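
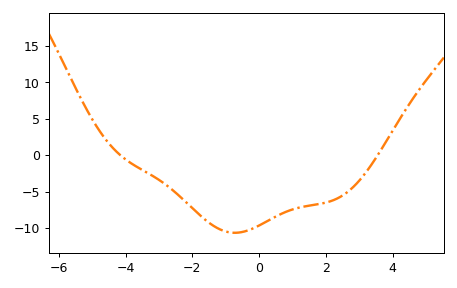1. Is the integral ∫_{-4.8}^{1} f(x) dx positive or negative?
negative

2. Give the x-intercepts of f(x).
-4.2, 3.6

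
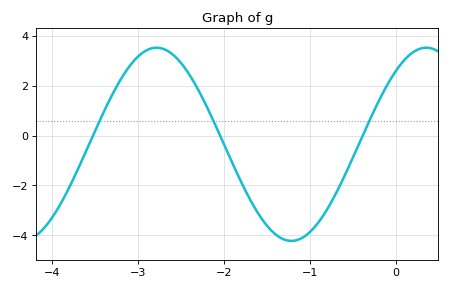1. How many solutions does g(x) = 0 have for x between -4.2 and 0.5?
3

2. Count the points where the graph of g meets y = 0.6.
3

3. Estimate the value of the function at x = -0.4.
-0.118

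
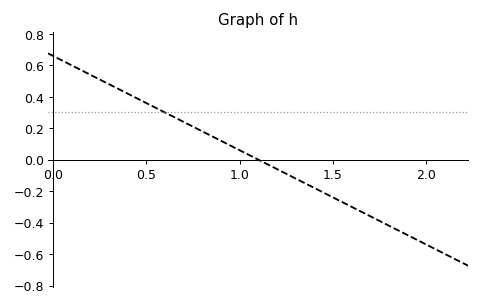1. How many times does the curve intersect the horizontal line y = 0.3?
1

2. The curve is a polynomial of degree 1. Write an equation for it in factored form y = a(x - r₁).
y = -0.6(x - 1.1)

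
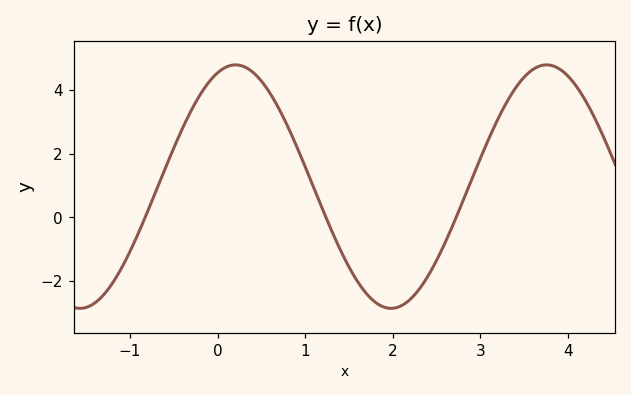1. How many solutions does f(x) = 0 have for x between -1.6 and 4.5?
3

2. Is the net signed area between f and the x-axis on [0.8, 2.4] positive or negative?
negative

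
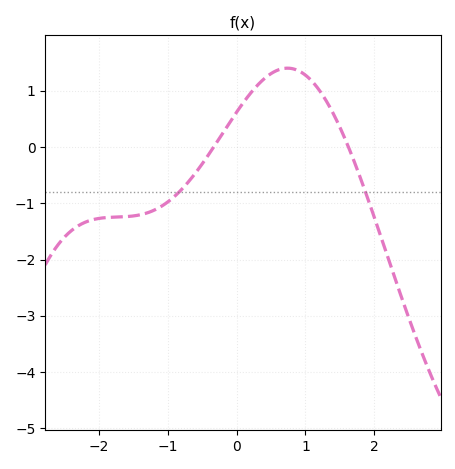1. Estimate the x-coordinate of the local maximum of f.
0.738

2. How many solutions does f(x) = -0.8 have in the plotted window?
2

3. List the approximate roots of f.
-0.334, 1.62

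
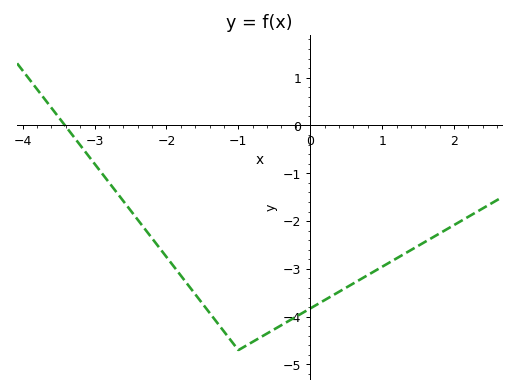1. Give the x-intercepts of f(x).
-3.41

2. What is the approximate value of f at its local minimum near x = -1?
-4.7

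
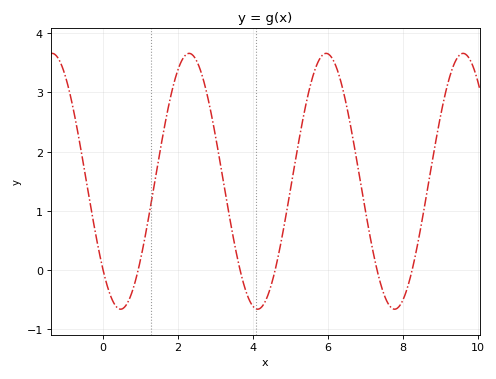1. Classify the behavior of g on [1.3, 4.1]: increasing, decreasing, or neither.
neither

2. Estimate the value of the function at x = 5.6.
3.25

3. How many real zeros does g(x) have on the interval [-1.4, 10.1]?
6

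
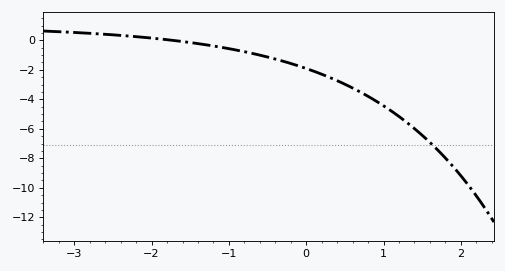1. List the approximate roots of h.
-1.7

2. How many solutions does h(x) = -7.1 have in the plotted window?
1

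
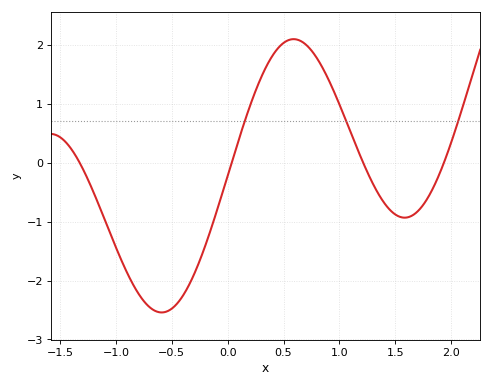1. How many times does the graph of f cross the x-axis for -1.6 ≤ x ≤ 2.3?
4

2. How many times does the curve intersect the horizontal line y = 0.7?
3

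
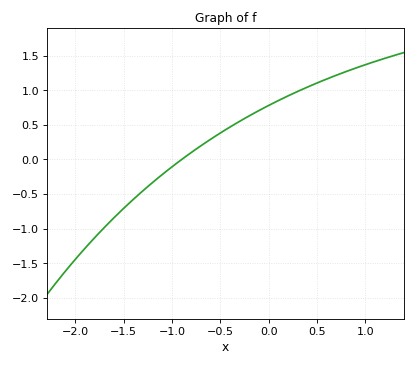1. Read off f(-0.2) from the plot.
0.65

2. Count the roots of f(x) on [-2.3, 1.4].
1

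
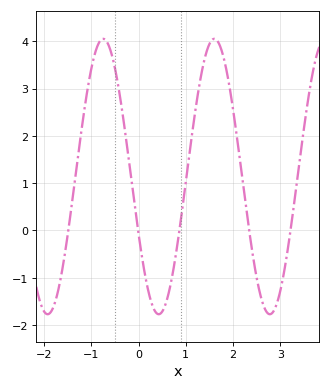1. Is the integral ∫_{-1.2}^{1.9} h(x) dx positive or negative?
positive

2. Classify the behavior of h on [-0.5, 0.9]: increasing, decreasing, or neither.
neither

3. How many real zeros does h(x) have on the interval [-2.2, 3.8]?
5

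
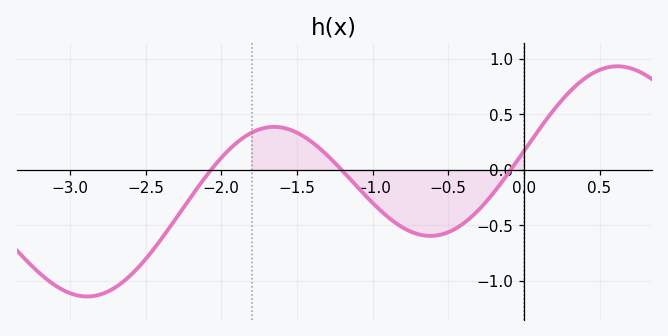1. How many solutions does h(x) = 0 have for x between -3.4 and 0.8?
3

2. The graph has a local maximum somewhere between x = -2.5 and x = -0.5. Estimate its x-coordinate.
-1.7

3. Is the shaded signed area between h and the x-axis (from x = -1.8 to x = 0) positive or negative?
negative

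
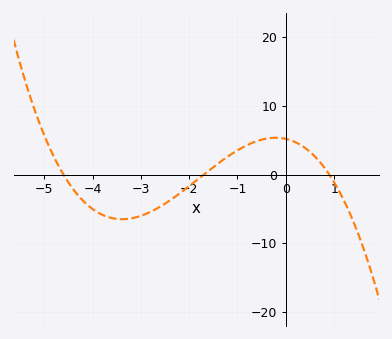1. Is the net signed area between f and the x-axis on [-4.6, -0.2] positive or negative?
negative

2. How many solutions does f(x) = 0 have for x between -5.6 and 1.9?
3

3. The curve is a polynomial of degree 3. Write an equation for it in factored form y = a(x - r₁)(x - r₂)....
y = -0.74(x + 4.6)(x + 1.7)(x - 0.9)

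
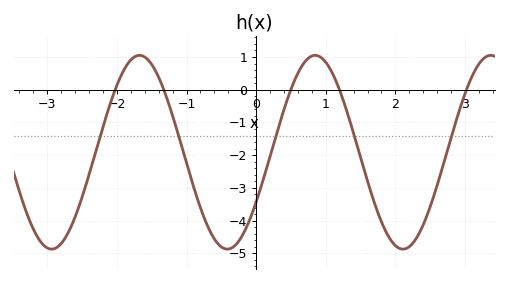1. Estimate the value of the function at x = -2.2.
-1.1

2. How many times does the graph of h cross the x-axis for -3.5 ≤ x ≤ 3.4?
5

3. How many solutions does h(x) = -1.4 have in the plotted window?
5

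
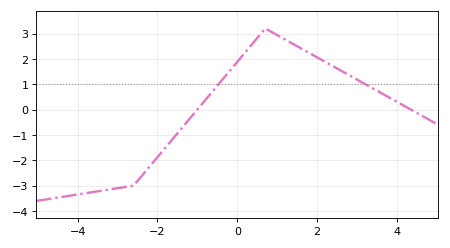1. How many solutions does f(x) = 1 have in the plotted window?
2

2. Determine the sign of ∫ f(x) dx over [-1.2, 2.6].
positive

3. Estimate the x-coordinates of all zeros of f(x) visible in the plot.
-1, 4.35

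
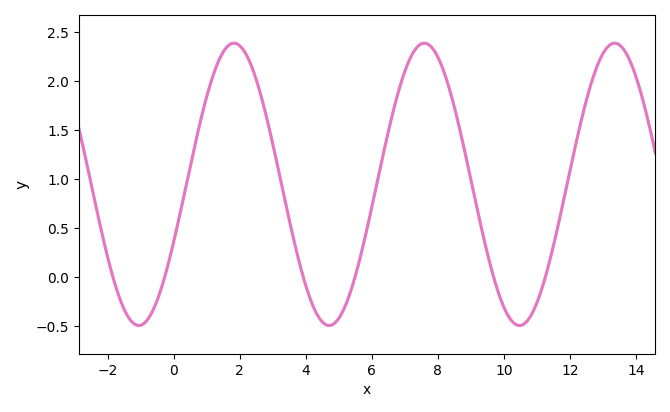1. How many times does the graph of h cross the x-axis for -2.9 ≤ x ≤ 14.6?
6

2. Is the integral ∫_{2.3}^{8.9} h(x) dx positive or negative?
positive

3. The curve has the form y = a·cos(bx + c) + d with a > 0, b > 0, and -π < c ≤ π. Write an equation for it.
y = 1.44cos(1.1x - 2) + 0.95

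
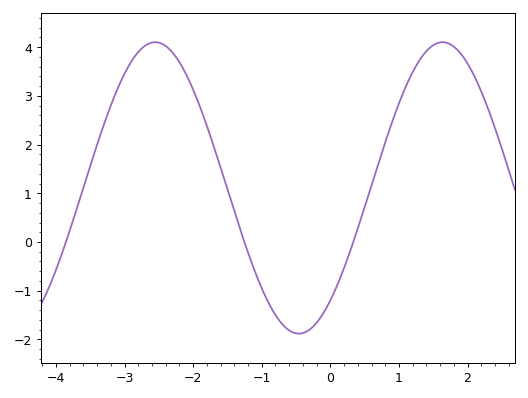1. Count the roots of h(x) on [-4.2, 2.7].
3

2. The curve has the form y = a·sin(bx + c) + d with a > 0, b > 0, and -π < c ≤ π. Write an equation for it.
y = 2.99sin(1.5x - 0.88) + 1.11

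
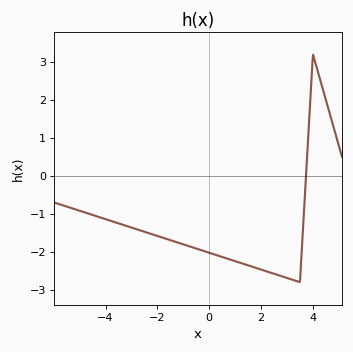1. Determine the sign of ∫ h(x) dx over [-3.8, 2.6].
negative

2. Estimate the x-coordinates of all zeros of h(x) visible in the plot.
3.73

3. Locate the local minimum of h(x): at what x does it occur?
3.5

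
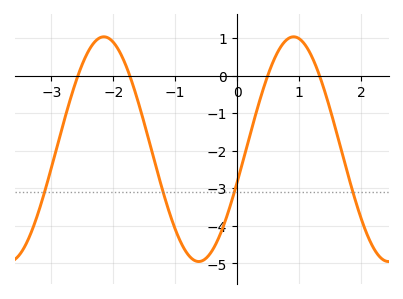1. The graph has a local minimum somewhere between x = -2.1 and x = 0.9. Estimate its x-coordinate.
-0.6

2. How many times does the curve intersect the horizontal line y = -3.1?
4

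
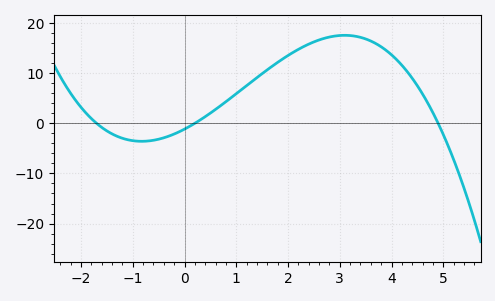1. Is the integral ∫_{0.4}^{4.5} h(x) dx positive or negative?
positive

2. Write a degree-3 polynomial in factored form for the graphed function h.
y = -0.7(x + 1.7)(x - 0.2)(x - 4.9)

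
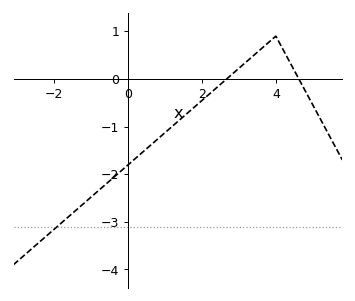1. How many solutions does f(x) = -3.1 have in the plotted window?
1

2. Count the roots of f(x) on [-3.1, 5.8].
2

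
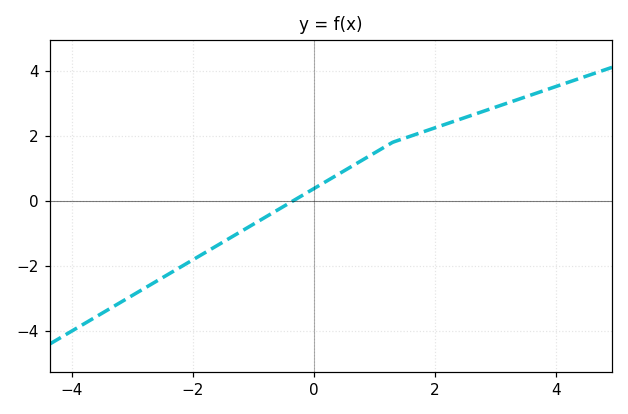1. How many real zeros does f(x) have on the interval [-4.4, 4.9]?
1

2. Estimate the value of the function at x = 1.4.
1.8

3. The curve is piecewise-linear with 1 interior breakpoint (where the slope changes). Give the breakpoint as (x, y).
(1.3, 1.8)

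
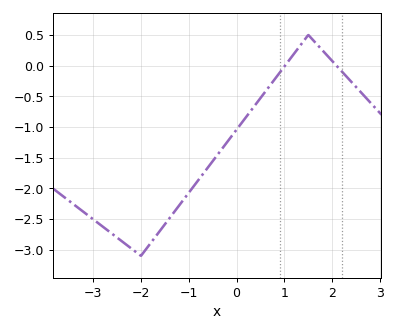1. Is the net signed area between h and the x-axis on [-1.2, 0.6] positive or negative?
negative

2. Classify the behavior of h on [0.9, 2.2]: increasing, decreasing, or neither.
neither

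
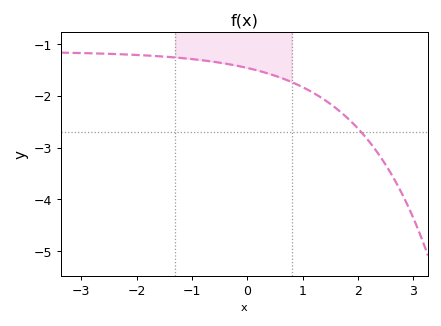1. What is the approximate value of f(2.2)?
-2.9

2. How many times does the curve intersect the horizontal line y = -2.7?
1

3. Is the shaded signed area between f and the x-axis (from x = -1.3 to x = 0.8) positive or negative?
negative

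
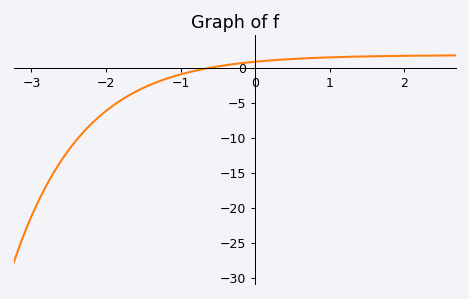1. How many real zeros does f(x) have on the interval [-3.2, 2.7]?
1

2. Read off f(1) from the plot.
1.5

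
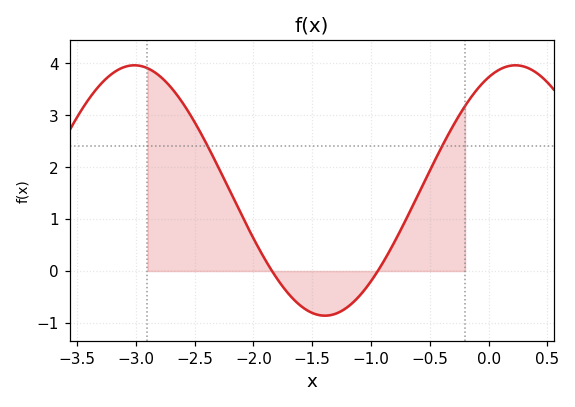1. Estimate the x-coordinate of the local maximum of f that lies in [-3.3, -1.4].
-3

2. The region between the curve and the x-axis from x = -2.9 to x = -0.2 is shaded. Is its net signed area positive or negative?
positive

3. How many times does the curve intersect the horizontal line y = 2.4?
2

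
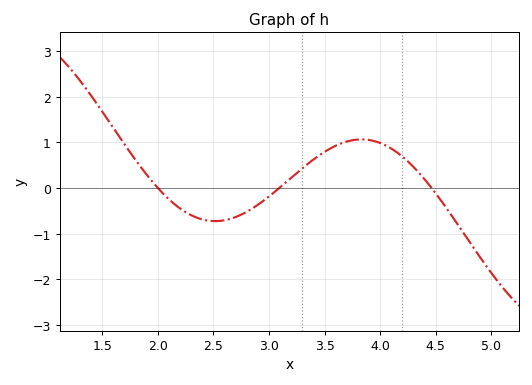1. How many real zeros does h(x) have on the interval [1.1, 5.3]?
3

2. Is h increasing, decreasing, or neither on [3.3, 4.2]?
neither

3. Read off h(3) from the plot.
-0.185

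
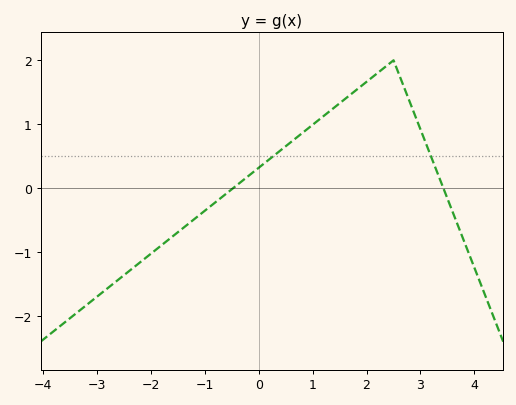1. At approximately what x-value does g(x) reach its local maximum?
2.6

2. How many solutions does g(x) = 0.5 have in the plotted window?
2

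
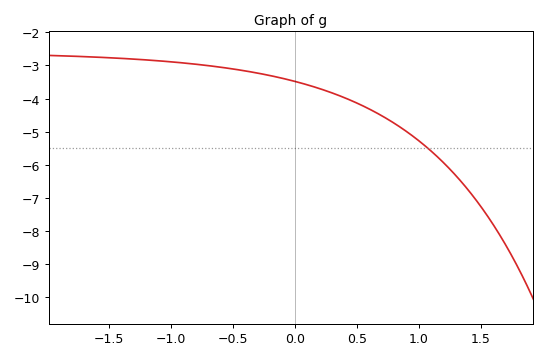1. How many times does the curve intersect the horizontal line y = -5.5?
1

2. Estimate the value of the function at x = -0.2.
-3.3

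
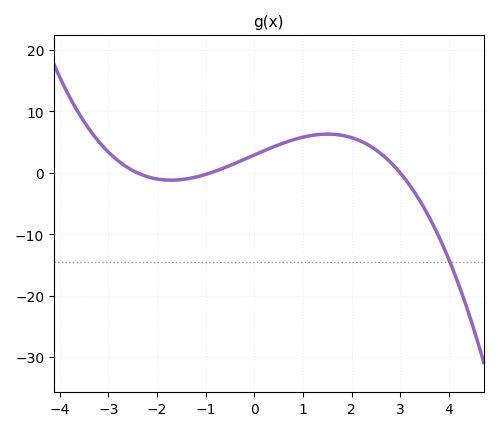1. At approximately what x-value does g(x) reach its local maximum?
1.6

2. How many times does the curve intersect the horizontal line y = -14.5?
1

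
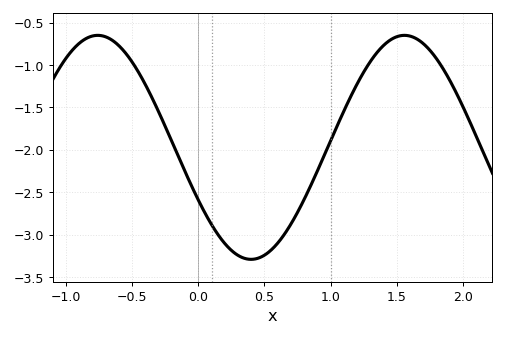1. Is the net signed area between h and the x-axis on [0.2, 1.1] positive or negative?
negative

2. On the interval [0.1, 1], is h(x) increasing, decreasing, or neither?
neither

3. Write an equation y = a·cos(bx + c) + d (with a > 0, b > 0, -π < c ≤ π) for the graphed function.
y = 1.32cos(2.7x + 2.1) - 1.97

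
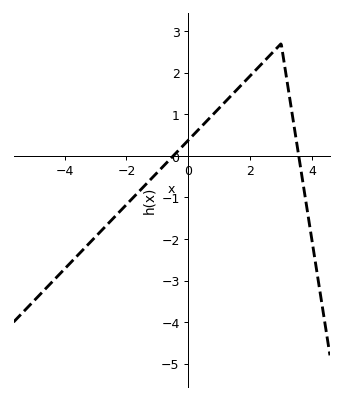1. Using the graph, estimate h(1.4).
1.46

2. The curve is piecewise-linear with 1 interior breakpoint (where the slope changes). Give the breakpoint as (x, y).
(3, 2.7)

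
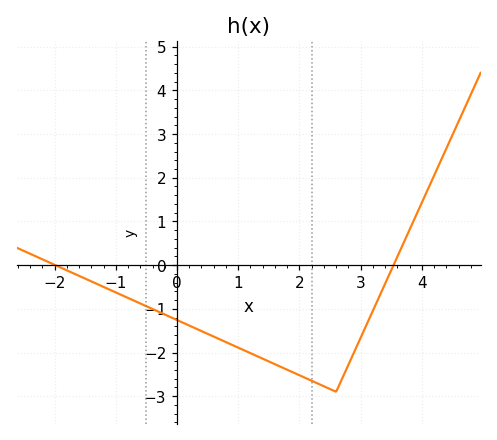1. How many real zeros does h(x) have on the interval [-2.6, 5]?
2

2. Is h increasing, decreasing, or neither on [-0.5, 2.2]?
decreasing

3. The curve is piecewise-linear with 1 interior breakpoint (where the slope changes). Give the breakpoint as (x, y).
(2.6, -2.9)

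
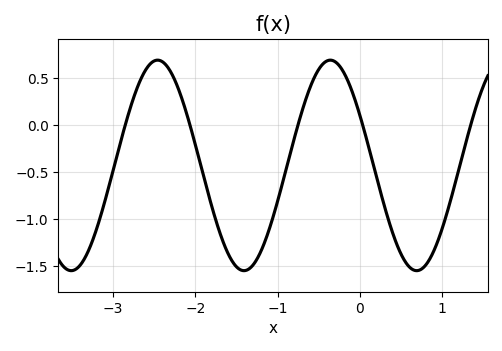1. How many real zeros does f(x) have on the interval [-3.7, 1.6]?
5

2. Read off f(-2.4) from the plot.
0.65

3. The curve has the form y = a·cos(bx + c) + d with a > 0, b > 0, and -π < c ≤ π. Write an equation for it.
y = 1.12cos(3x + 1.1) - 0.43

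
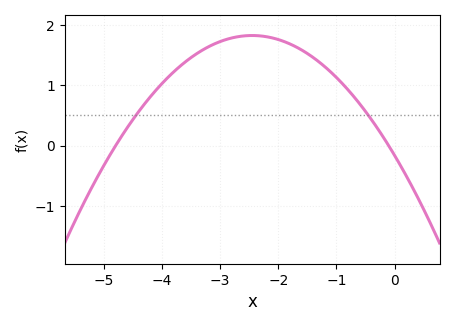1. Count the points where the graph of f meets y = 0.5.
2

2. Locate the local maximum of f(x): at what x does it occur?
-2.4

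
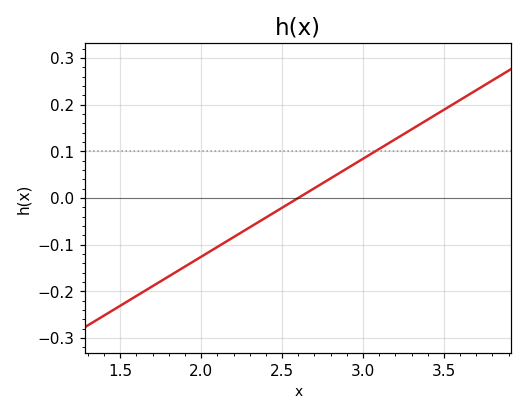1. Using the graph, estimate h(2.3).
-0.06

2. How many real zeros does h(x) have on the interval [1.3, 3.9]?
1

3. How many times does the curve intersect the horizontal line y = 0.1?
1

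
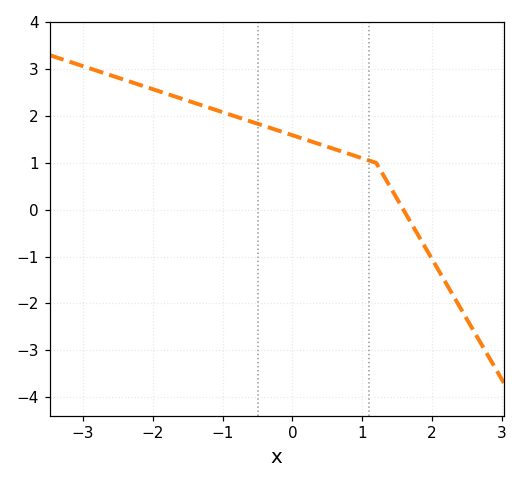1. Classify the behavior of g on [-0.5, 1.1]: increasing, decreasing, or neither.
decreasing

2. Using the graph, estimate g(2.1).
-1.3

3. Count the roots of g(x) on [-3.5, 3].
1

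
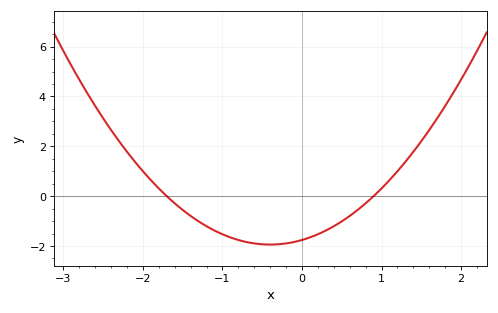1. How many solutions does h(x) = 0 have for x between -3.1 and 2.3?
2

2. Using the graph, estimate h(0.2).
-1.53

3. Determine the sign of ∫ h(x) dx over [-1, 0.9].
negative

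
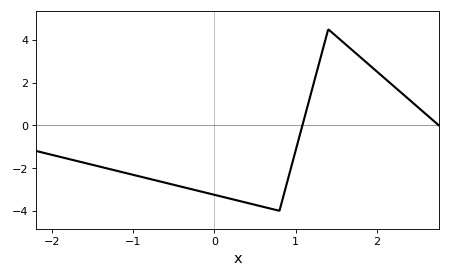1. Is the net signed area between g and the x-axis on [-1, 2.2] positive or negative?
negative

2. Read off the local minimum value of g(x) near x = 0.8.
-4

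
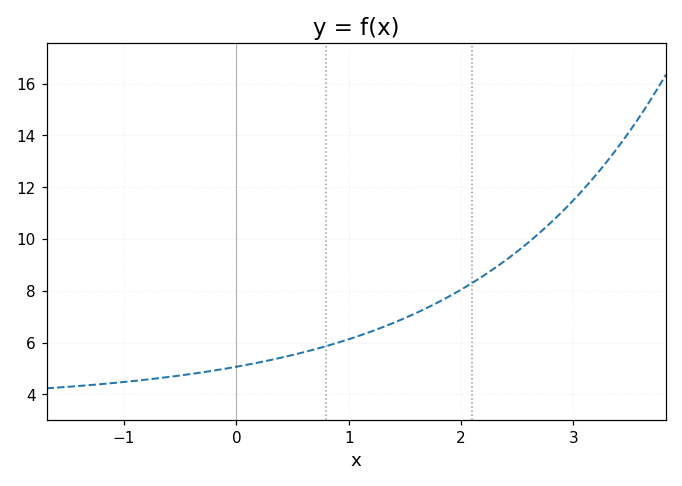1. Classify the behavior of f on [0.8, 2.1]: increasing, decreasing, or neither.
increasing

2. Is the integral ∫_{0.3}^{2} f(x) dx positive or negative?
positive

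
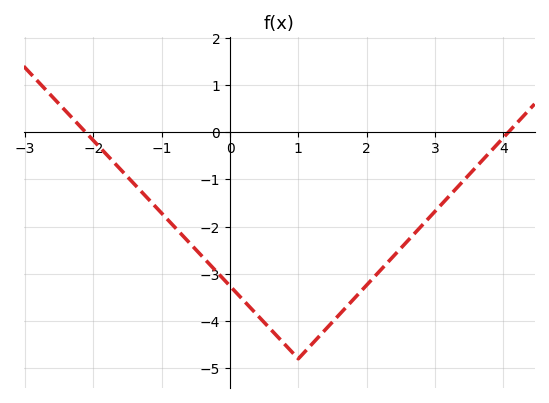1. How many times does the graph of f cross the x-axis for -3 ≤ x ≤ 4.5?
2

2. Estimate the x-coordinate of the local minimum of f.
1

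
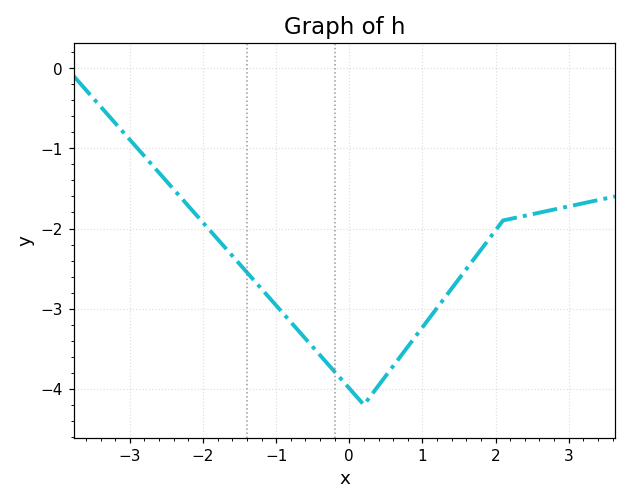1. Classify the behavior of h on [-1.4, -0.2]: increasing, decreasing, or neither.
decreasing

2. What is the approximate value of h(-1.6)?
-2.34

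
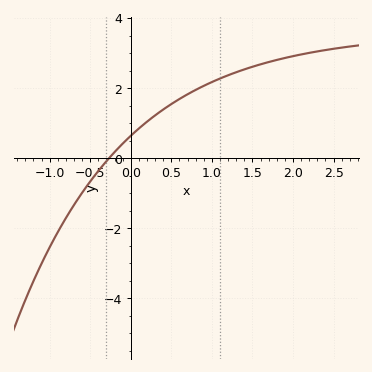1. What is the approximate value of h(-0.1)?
0.416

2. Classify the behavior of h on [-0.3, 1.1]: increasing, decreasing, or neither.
increasing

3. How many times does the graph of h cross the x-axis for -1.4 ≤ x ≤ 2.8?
1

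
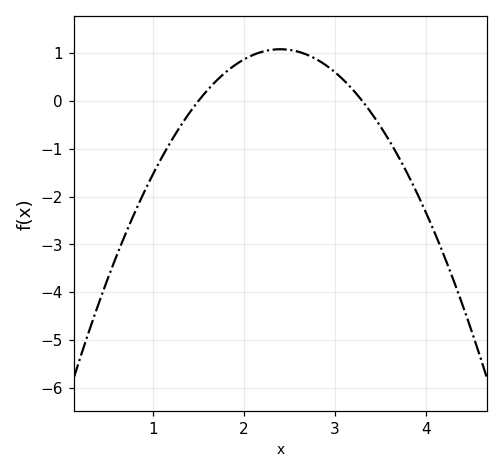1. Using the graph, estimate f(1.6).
0.2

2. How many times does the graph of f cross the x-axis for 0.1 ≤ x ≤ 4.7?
2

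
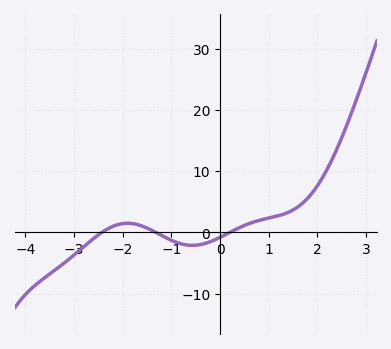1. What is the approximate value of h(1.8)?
6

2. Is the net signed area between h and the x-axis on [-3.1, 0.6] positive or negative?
negative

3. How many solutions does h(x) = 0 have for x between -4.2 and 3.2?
3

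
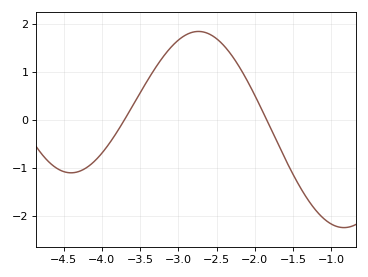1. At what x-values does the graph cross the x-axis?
-3.71, -1.84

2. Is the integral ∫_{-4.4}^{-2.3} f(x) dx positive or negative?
positive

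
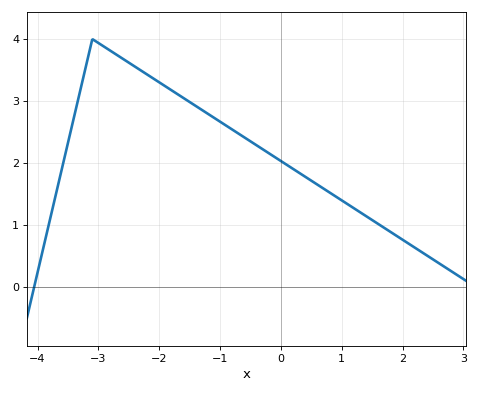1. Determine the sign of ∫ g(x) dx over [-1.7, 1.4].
positive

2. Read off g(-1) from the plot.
2.67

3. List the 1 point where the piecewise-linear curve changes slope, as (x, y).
(-3.1, 4)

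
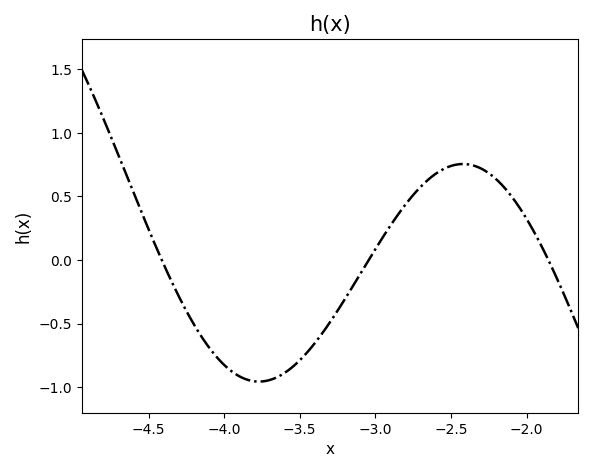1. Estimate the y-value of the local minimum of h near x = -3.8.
-0.955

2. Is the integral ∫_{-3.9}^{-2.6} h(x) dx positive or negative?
negative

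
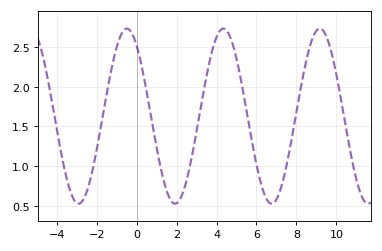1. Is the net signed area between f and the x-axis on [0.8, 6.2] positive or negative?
positive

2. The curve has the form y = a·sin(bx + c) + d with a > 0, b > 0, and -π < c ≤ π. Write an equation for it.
y = 1.1sin(1.3x + 2.21) + 1.63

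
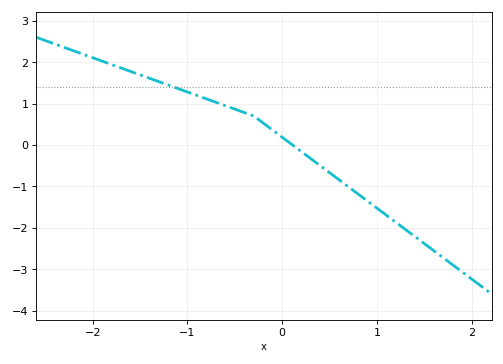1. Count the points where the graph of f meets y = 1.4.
1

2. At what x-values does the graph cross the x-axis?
0.1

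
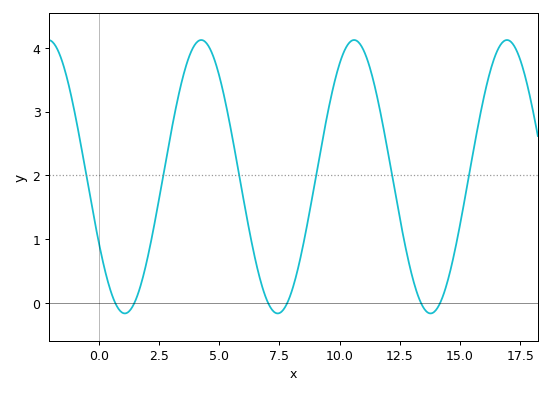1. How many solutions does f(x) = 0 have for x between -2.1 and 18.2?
6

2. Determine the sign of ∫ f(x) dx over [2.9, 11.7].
positive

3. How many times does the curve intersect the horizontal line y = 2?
6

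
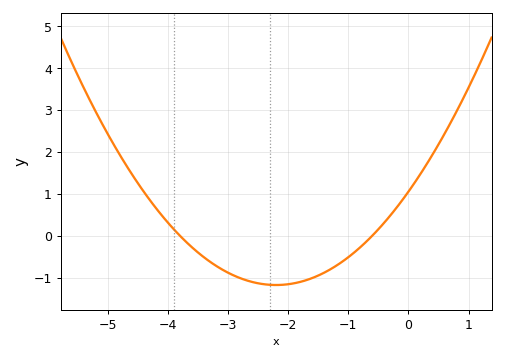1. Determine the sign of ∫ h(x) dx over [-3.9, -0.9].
negative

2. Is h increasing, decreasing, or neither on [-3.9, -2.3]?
decreasing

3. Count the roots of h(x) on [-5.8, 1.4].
2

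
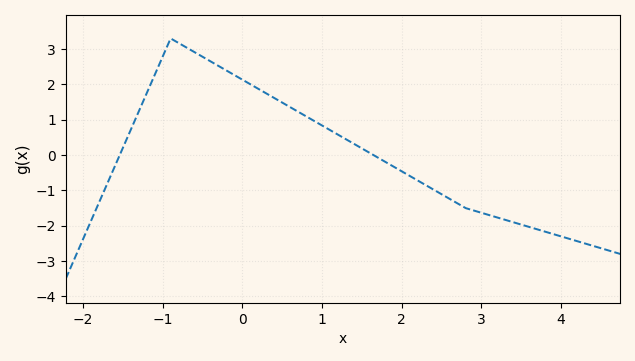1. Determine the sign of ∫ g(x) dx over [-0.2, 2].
positive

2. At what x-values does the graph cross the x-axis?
-1.5, 1.6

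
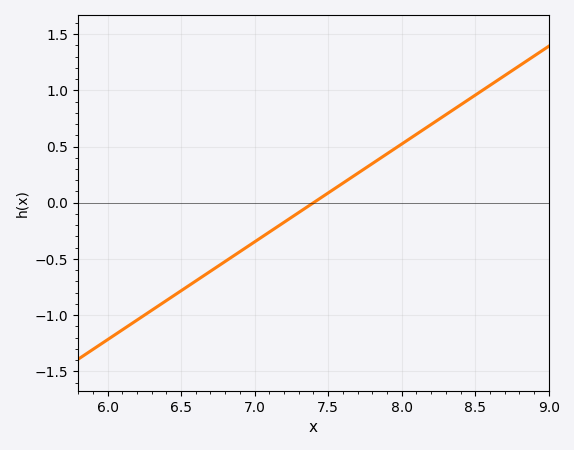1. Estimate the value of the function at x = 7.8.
0.35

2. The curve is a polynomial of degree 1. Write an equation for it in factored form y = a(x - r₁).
y = 0.87(x - 7.4)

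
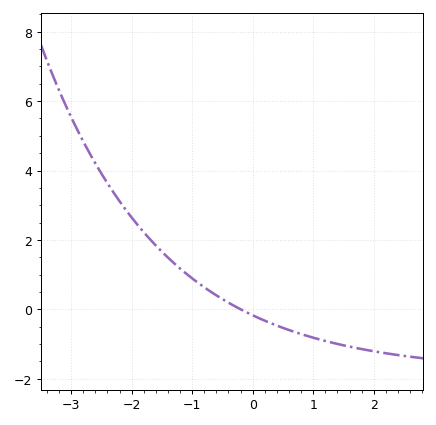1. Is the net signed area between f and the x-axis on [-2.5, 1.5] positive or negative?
positive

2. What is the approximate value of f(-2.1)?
2.8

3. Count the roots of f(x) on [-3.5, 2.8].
1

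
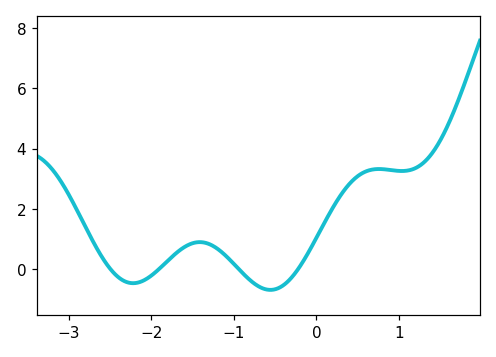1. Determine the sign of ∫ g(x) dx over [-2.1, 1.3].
positive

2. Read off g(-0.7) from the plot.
-0.569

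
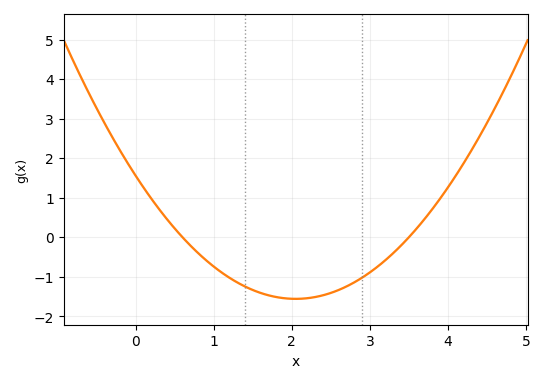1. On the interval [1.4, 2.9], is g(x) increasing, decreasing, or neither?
neither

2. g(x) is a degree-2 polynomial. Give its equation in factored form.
y = 0.74(x - 0.6)(x - 3.5)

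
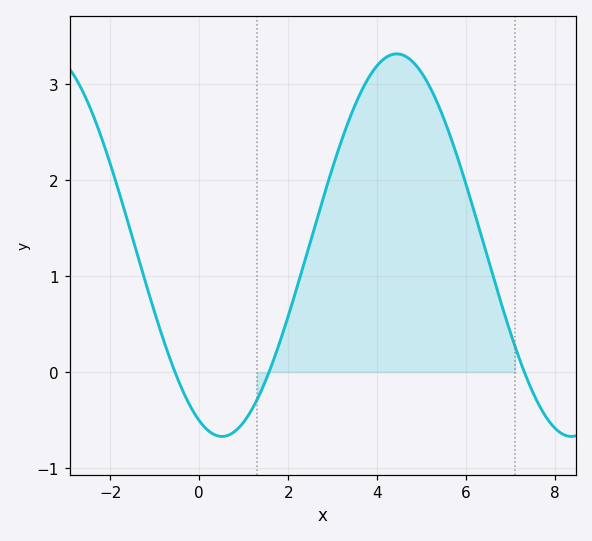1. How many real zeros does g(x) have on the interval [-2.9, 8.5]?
3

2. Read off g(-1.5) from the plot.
1.4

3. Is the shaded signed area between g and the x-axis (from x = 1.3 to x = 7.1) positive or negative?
positive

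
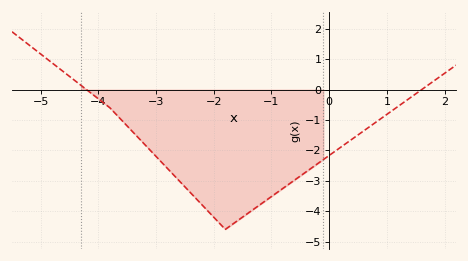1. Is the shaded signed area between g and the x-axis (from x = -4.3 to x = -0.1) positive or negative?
negative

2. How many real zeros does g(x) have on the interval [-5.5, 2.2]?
2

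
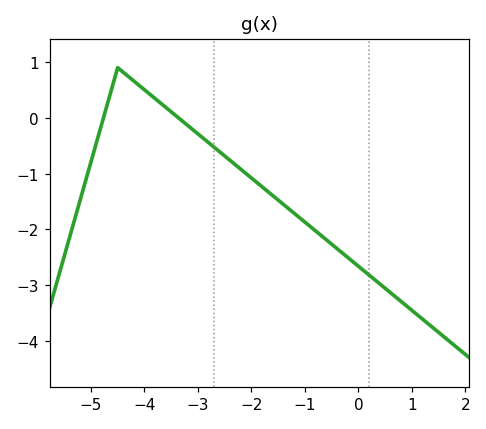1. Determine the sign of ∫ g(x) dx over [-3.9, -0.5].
negative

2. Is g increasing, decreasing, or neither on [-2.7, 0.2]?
decreasing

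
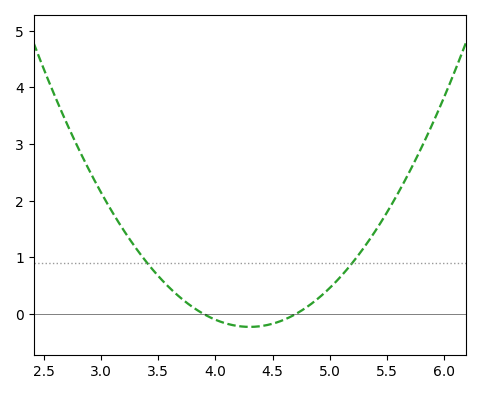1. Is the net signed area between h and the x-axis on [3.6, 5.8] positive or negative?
positive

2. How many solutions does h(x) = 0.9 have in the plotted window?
2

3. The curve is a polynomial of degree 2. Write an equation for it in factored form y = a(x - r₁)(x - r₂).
y = 1.4(x - 3.9)(x - 4.7)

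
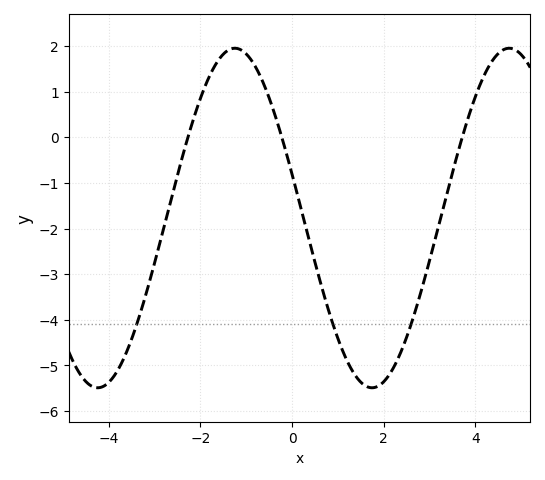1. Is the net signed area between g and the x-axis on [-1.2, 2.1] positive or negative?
negative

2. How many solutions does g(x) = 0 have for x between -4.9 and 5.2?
3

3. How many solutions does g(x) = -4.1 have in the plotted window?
3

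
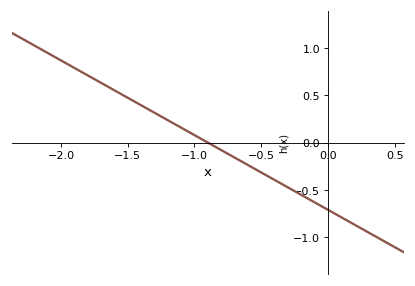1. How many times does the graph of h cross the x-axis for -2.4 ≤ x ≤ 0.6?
1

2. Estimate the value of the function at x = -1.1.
0.158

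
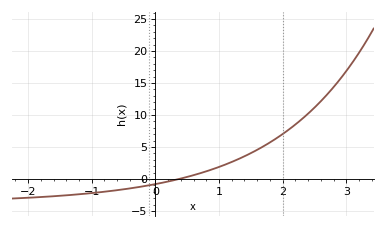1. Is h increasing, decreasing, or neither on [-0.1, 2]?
increasing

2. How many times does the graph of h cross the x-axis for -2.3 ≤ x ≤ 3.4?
1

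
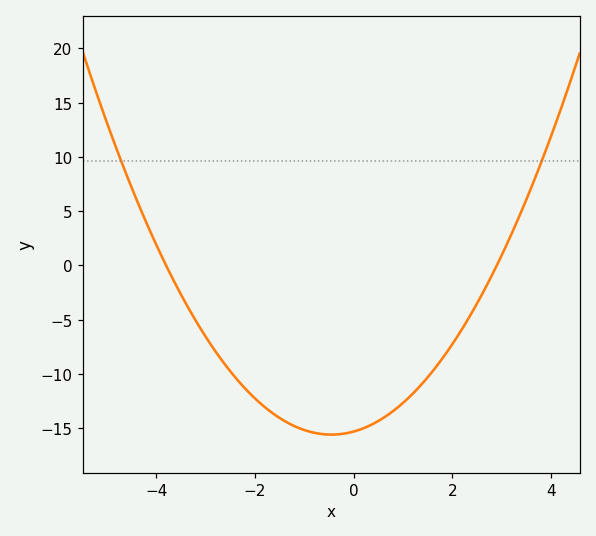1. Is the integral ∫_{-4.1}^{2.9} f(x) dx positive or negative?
negative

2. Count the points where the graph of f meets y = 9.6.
2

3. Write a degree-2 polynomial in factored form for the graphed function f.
y = 1.39(x + 3.8)(x - 2.9)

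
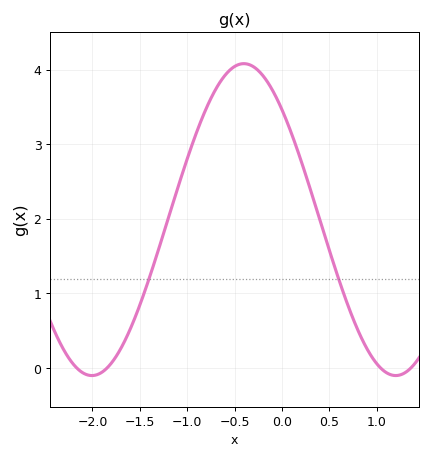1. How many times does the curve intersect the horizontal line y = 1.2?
2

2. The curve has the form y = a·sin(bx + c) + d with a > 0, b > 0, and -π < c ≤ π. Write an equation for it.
y = 2.09sin(1.96x + 2.36) + 1.99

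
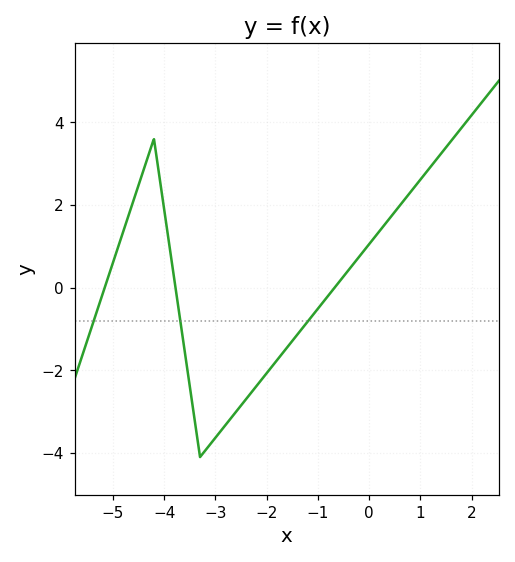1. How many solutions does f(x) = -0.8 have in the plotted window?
3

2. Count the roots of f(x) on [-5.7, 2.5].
3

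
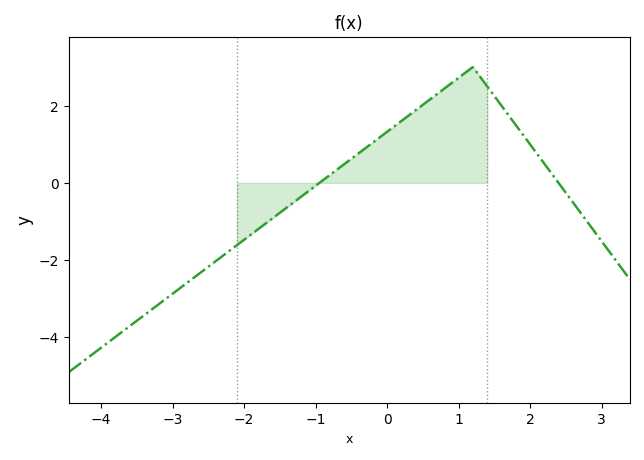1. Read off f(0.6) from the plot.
2.16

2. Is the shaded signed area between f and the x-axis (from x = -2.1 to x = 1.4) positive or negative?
positive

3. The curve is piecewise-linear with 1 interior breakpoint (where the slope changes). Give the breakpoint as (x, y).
(1.2, 3)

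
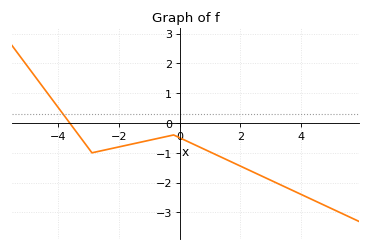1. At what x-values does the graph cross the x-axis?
-3.63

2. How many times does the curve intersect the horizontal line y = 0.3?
1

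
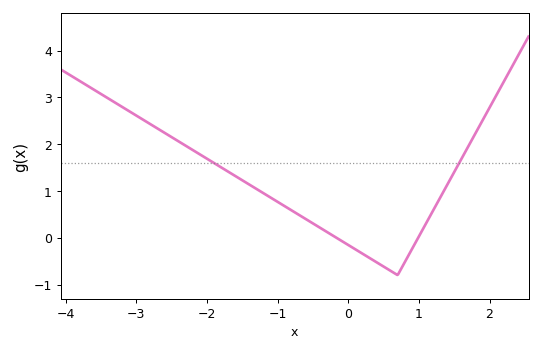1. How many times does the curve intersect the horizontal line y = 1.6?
2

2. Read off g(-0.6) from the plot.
0.4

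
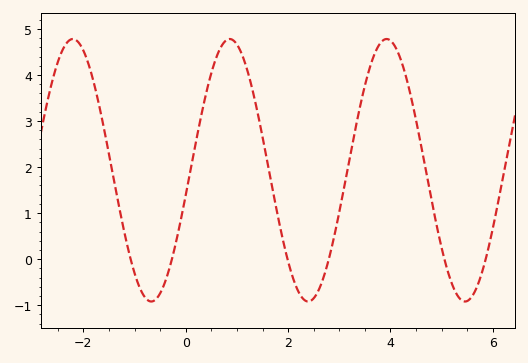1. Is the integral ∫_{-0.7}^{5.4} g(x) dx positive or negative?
positive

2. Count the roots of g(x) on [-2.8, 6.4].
6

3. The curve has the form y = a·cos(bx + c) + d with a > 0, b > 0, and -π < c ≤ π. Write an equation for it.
y = 2.85cos(2.05x - 1.76) + 1.93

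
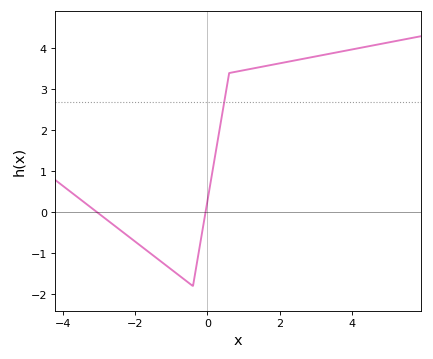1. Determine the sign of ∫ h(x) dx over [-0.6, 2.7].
positive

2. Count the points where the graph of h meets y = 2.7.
1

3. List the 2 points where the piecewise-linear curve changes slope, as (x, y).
(-0.4, -1.8); (0.6, 3.4)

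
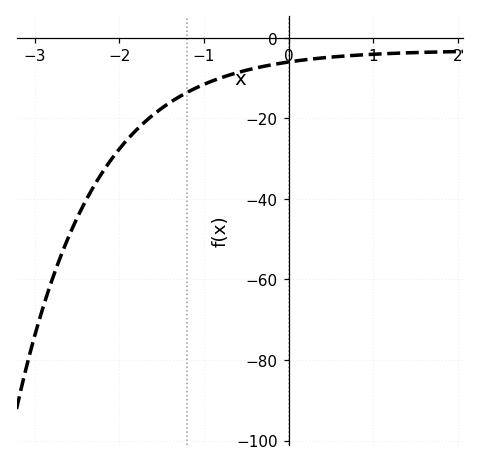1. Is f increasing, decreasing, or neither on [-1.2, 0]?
increasing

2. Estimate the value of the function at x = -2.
-27.6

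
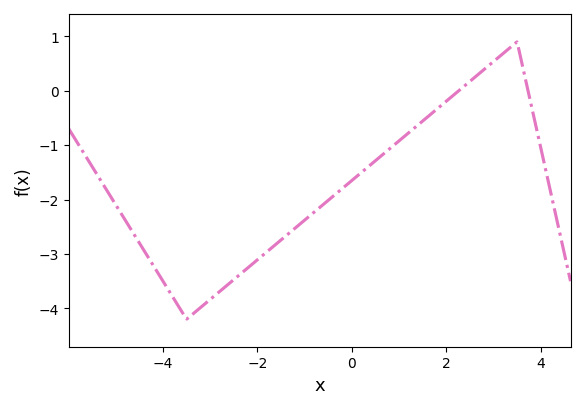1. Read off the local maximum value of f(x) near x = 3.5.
0.9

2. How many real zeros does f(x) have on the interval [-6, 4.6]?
2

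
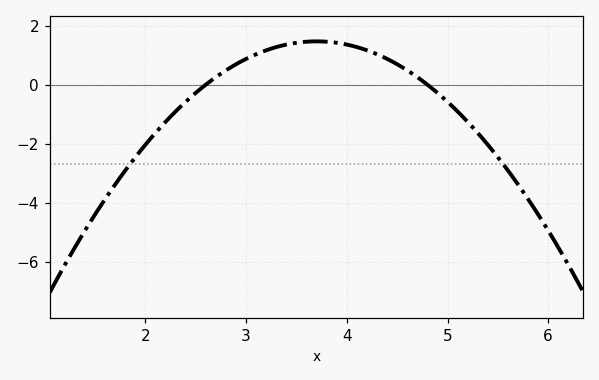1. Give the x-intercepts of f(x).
2.6, 4.8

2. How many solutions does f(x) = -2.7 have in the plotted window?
2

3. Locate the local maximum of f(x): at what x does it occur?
3.7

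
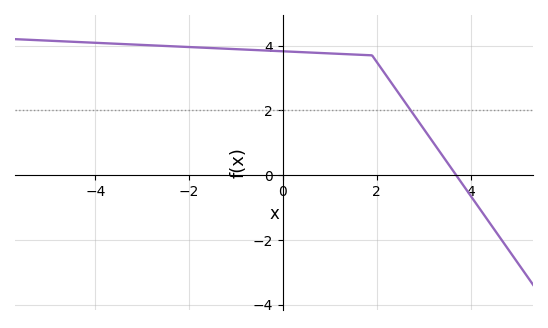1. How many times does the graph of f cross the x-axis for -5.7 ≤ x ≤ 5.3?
1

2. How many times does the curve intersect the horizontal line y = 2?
1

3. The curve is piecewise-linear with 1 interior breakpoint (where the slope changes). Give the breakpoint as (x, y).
(1.9, 3.7)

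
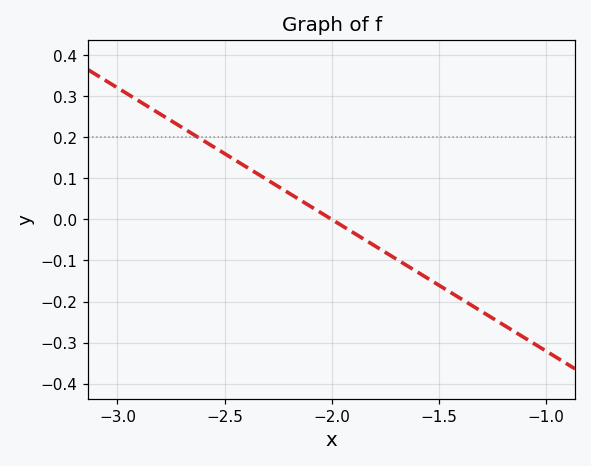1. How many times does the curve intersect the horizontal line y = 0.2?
1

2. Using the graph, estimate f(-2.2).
0.064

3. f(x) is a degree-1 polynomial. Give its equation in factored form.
y = -0.32(x + 2)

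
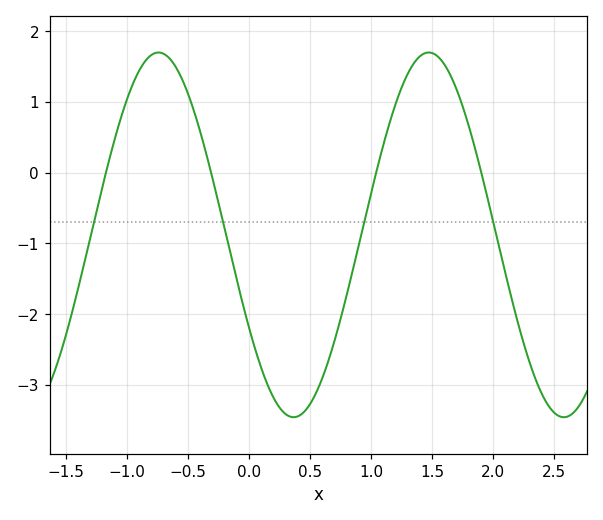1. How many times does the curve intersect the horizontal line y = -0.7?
4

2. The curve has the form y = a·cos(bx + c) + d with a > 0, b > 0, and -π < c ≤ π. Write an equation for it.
y = 2.58cos(2.84x + 2.1) - 0.88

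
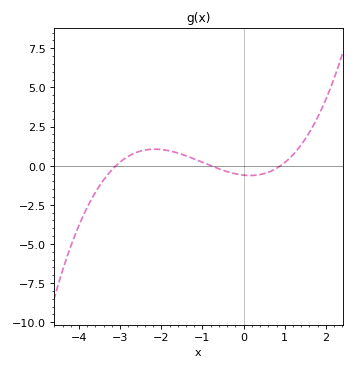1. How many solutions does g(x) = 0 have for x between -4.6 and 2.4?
3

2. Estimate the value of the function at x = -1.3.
0.535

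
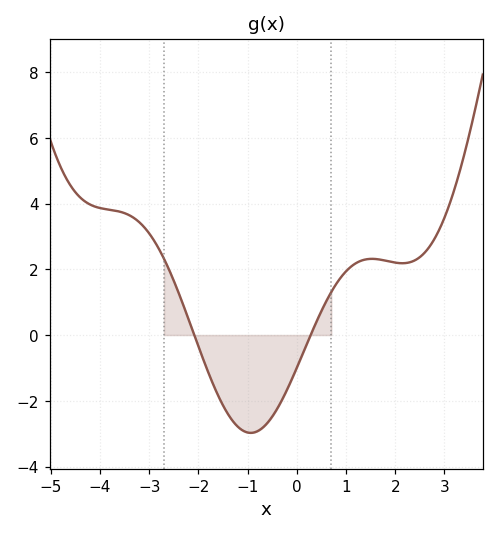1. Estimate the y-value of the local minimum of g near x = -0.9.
-3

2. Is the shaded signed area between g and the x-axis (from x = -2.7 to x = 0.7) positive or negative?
negative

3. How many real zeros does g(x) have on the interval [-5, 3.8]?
2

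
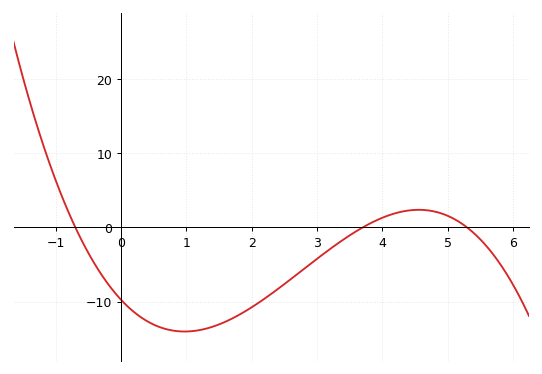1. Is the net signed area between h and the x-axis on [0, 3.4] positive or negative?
negative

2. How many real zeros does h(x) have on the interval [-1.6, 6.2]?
3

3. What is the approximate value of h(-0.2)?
-8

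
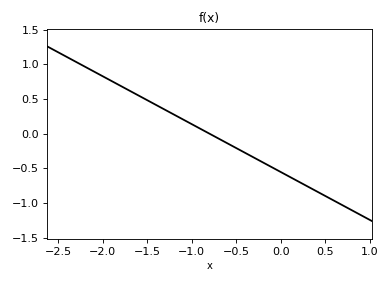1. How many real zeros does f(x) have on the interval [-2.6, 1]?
1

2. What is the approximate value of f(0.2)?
-0.7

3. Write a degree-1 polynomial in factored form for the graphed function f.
y = -0.69(x + 0.8)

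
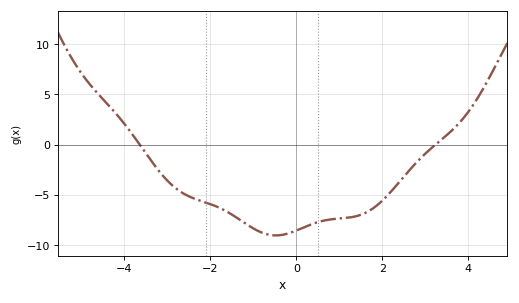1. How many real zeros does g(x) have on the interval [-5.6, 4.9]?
2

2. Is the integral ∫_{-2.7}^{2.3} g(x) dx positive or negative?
negative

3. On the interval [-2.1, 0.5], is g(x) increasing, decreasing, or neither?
neither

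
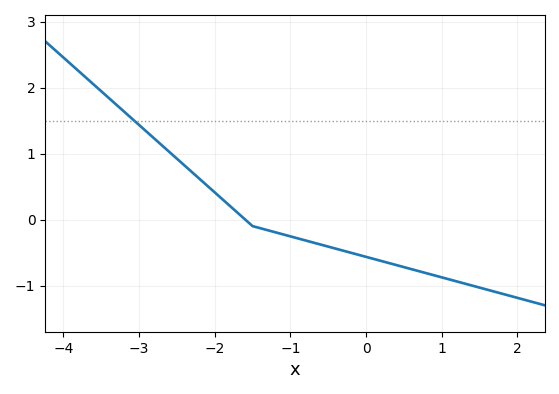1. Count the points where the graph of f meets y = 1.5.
1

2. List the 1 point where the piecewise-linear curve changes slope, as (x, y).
(-1.5, -0.1)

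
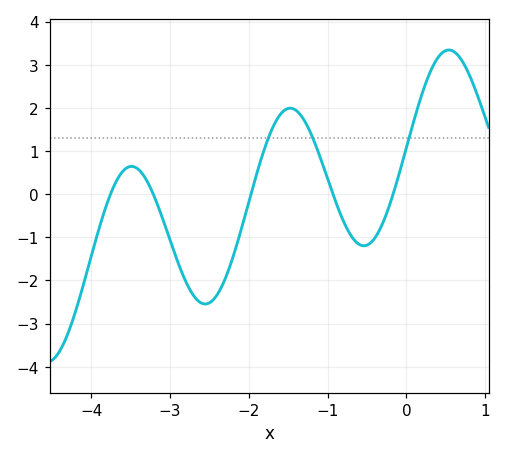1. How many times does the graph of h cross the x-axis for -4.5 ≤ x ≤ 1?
5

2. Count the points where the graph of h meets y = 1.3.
3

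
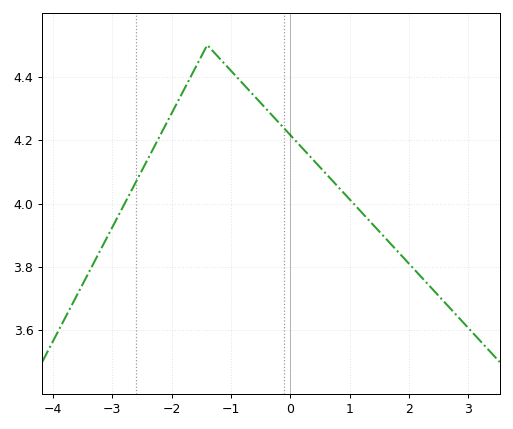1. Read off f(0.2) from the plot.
4.18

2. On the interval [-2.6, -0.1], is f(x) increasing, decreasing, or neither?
neither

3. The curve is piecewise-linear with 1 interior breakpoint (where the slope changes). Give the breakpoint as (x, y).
(-1.4, 4.5)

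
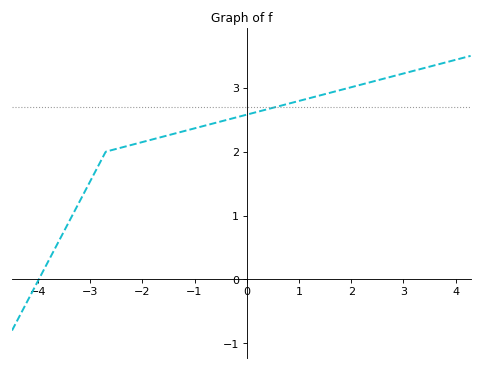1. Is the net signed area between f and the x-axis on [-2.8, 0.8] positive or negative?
positive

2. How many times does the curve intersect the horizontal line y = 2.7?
1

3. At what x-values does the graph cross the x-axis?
-3.98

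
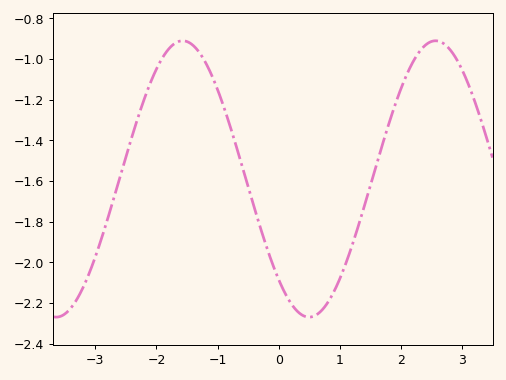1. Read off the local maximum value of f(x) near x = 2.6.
-0.92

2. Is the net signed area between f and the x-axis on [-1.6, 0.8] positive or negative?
negative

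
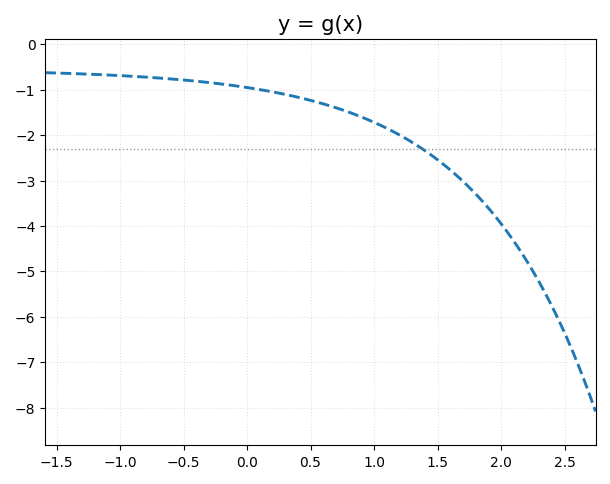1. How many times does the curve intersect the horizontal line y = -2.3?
1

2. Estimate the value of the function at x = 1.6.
-2.8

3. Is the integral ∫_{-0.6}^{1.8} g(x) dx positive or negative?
negative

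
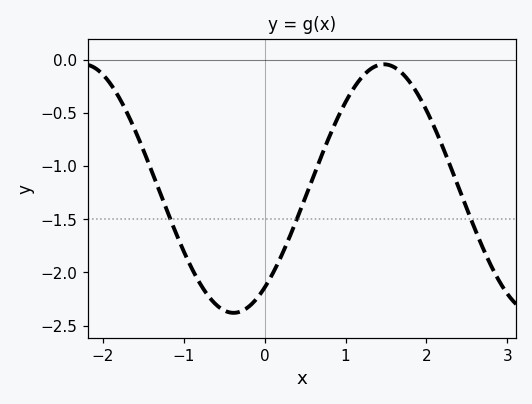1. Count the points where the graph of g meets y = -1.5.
3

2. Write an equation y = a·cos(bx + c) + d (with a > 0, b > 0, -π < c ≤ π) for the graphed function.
y = 1.17cos(1.69x - 2.49) - 1.21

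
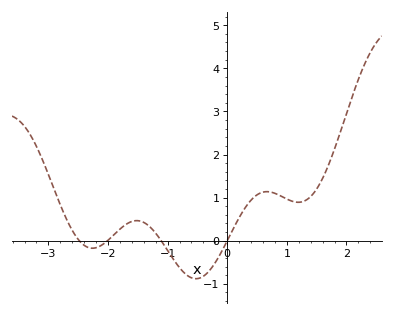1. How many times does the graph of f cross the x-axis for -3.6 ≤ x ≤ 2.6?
4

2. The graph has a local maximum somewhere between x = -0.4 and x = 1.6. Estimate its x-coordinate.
0.7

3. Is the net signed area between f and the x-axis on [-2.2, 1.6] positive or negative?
positive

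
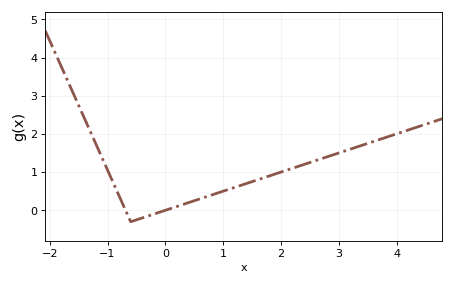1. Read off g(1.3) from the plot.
0.652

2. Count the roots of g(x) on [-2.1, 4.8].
2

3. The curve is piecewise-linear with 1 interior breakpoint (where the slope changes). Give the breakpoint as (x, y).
(-0.6, -0.3)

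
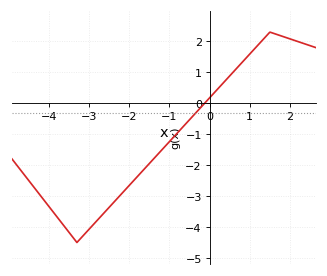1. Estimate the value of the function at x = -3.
-4.1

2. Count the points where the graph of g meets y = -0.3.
1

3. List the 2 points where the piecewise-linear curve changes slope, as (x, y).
(-3.3, -4.5); (1.5, 2.3)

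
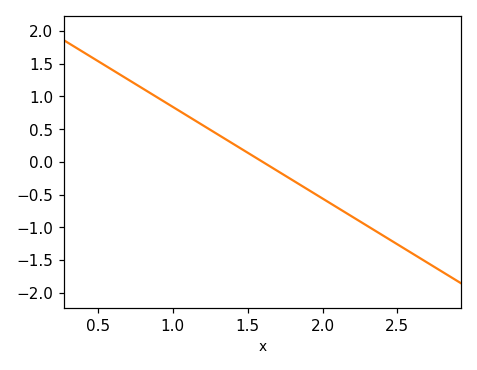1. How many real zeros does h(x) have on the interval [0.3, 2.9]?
1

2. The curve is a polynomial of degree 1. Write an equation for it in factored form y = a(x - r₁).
y = -1.4(x - 1.6)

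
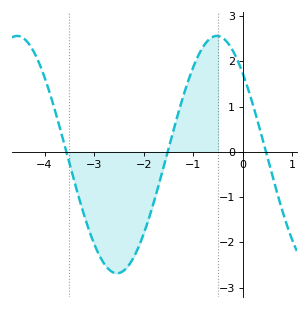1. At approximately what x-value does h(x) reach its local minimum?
-2.54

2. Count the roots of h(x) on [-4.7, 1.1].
3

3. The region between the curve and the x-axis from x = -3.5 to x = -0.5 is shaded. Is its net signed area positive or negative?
negative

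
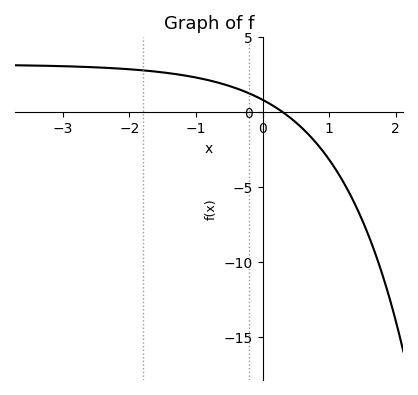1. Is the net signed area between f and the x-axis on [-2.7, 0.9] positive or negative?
positive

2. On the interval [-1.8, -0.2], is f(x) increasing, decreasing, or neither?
decreasing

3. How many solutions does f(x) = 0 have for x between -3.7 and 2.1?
1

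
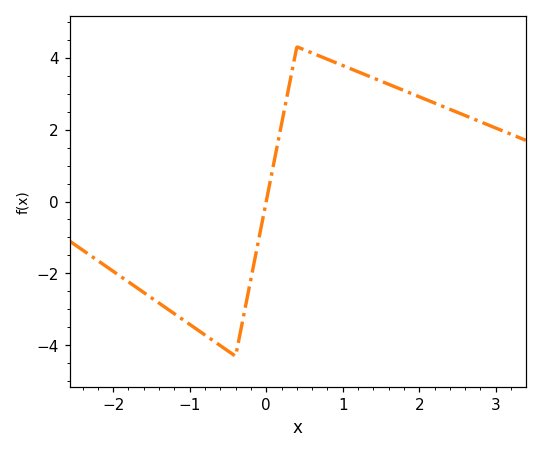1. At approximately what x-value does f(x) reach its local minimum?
-0.402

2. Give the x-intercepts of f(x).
0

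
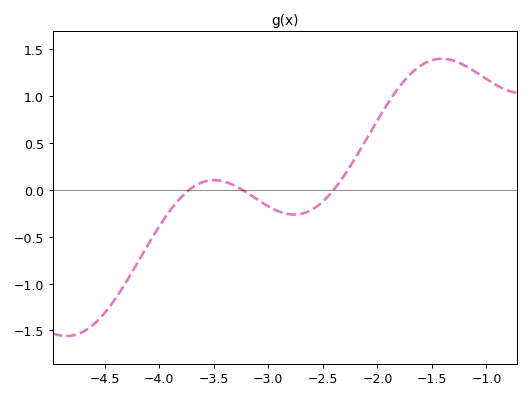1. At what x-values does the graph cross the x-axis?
-3.72, -3.24, -2.4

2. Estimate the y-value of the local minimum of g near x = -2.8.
-0.265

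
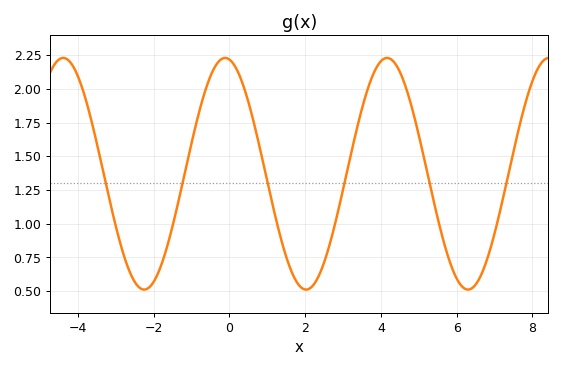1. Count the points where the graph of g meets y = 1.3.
6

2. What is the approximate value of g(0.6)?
1.8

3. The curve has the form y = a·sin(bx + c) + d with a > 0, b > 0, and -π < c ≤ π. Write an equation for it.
y = 0.86sin(1.5x + 1.7) + 1.37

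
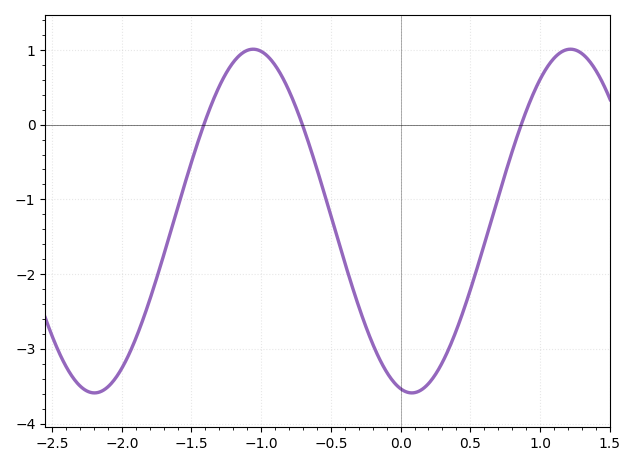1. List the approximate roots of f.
-1.4, -0.7, 0.9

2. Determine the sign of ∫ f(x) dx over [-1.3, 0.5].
negative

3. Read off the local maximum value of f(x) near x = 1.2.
1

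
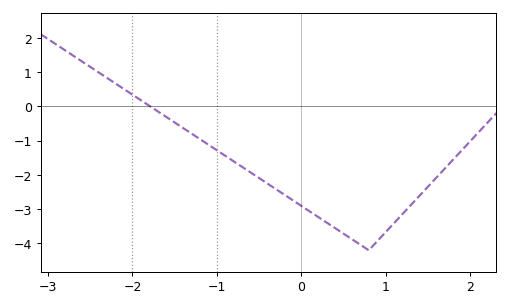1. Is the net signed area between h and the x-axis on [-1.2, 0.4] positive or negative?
negative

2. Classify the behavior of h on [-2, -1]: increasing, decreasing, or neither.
decreasing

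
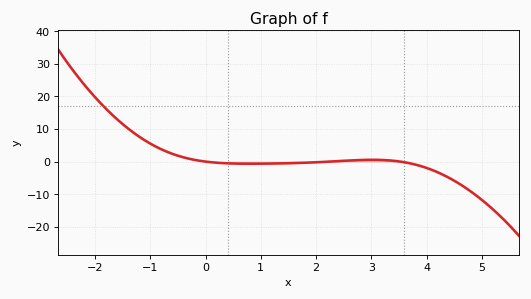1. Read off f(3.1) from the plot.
0.543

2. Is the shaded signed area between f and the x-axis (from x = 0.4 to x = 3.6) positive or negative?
negative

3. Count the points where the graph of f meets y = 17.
1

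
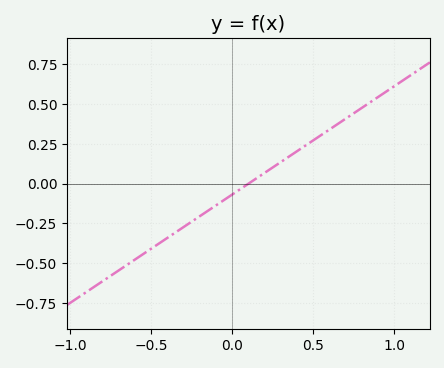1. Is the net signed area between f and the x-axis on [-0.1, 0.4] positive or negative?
positive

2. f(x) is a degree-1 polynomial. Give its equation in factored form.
y = 0.68(x - 0.1)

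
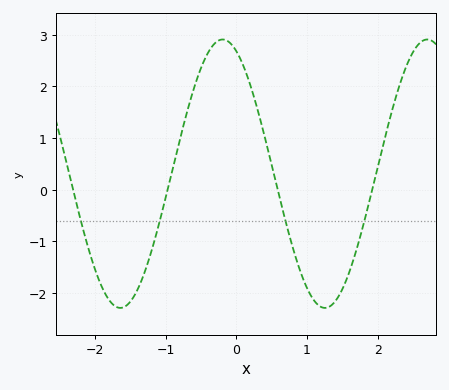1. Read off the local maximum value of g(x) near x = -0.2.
2.91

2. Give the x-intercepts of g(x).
-2.31, -0.972, 0.585, 1.92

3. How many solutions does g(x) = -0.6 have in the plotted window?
4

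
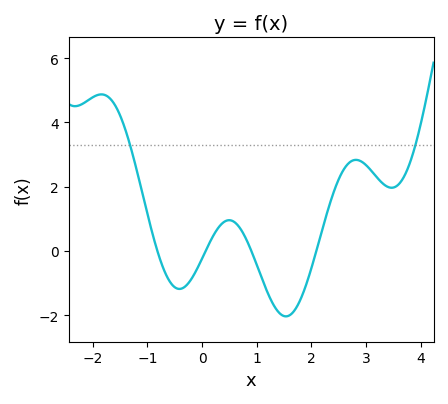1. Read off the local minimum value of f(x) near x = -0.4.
-1.2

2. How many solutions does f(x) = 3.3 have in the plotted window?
2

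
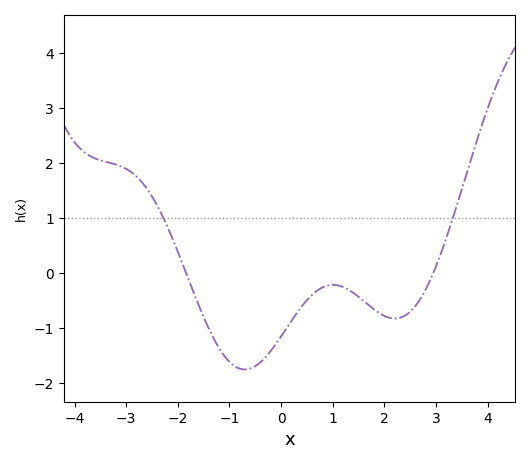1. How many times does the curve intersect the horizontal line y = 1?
2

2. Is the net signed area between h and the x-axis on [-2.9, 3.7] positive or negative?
negative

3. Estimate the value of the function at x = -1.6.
-0.6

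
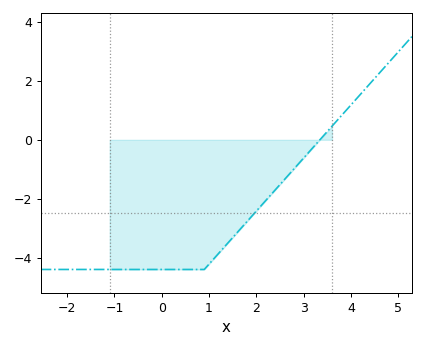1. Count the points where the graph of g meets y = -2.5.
1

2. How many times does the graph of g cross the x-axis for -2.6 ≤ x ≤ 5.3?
1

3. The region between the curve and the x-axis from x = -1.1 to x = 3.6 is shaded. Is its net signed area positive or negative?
negative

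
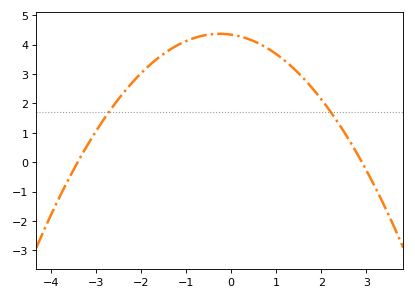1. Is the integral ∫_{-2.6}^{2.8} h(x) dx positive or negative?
positive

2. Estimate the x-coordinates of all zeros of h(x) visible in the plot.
-3.4, 2.8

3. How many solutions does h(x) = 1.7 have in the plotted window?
2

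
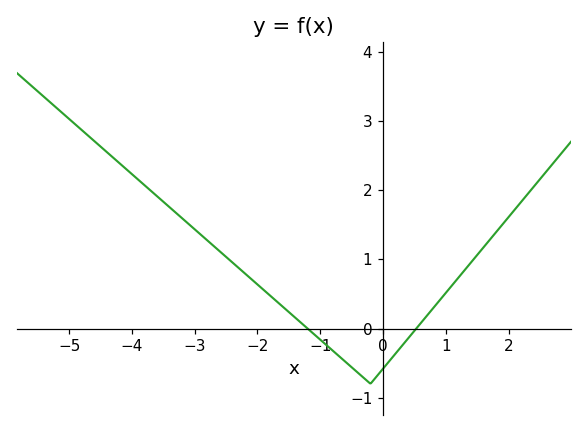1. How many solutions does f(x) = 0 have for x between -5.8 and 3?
2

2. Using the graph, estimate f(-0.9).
-0.2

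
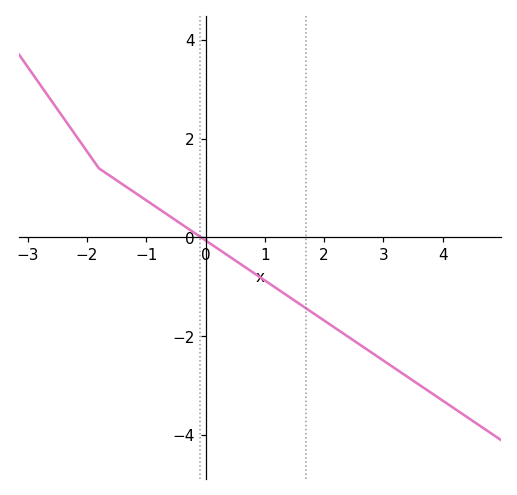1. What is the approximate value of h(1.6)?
-1.4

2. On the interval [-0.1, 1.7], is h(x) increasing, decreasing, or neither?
decreasing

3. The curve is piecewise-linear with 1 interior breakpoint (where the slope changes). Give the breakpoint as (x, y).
(-1.8, 1.4)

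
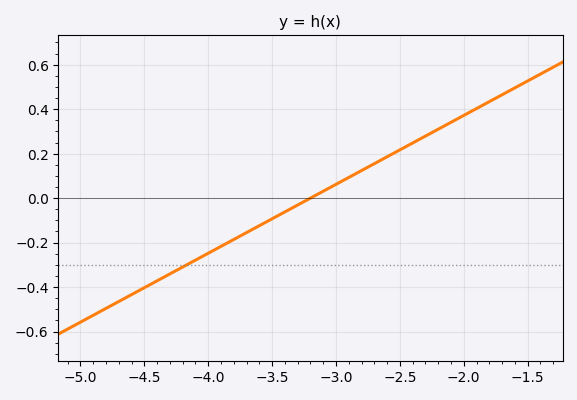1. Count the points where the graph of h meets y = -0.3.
1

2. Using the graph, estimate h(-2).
0.38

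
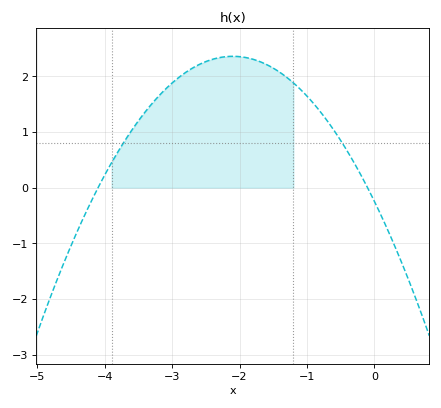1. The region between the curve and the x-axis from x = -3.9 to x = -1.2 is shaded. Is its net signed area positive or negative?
positive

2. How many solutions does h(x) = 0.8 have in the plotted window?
2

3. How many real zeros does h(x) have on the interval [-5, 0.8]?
2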